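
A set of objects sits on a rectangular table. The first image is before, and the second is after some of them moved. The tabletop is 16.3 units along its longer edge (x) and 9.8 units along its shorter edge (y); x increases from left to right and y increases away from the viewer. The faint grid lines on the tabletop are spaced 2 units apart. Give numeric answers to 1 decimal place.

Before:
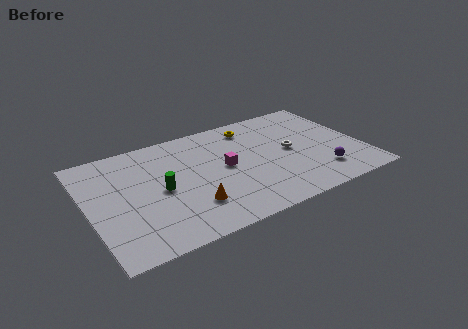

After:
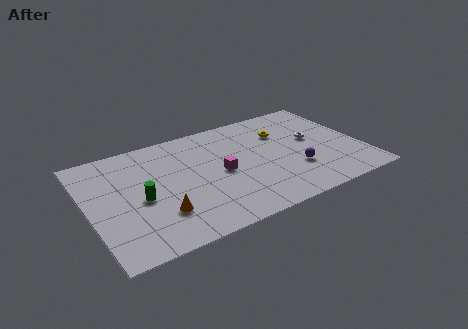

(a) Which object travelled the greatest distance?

the yellow torus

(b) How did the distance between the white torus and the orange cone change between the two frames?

+3.3

Before: roughly 6.8 units apart; after: 10.1. That's 3.3 units further apart.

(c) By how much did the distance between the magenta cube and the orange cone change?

+0.9

They were about 3.5 units apart before and 4.4 after — 0.9 units further apart.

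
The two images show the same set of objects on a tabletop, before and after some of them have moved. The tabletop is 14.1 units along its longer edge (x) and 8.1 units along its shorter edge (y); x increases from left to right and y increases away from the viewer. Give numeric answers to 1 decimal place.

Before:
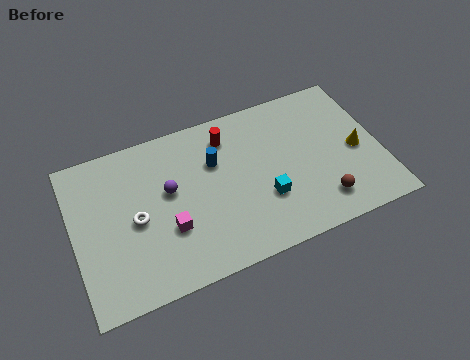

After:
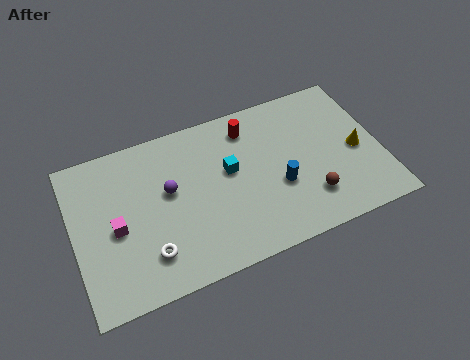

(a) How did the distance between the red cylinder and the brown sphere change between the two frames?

-1.1

They were about 6.2 units apart before and 5.1 after — 1.1 units closer together.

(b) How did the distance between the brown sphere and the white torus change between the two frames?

-1.2

The distance was about 8.6 in the first image and 7.4 in the second, so they moved 1.2 units closer together.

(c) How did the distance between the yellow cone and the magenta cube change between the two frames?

+2.3

The distance was about 8.8 in the first image and 11.1 in the second, so they moved 2.3 units further apart.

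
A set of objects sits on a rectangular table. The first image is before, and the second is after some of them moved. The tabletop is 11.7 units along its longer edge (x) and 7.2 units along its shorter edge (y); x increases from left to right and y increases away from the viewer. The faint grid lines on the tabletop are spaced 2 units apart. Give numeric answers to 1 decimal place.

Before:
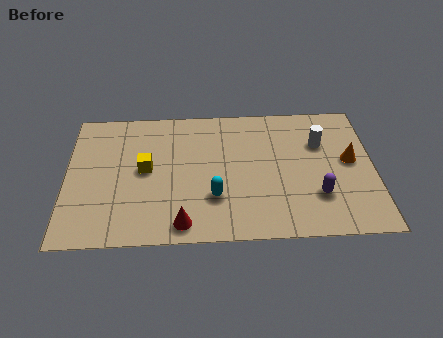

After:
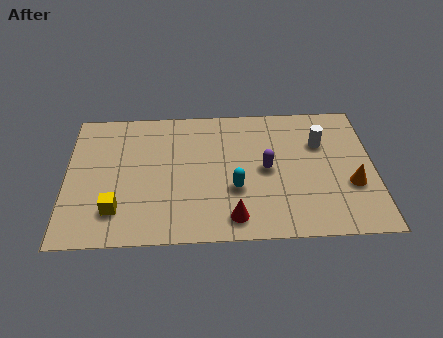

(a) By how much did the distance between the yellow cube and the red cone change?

+1.2

The distance was about 3.2 in the first image and 4.4 in the second, so they moved 1.2 units further apart.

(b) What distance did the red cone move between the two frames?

1.9

From (4.4, 0.9) to (6.3, 1.1), the red cone covered √(1.9² + 0.2²) ≈ 1.9 units.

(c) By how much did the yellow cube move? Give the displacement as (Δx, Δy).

(-1.1, -2.1)

From the two frames, the yellow cube sits at roughly (3.0, 3.8) before and (1.9, 1.7) after.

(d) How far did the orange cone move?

1.3

The orange cone moved from about (10.8, 3.9) to (10.8, 2.6), a distance of √(0.0² + 1.3²) ≈ 1.3.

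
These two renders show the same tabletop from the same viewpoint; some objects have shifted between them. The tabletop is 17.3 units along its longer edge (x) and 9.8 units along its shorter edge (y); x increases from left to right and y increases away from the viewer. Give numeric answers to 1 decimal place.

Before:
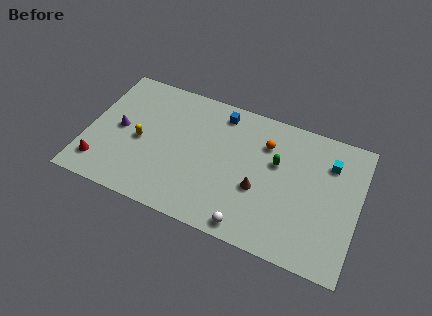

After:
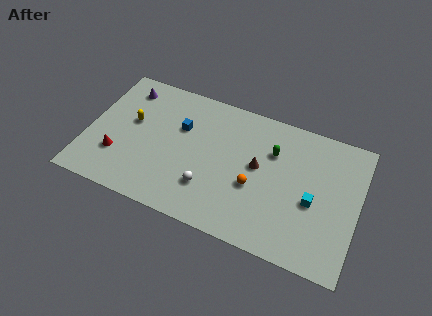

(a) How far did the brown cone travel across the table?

1.6

The brown cone was near (11.1, 3.8) before and (10.9, 5.4) after, so it travelled √(0.2² + 1.6²) ≈ 1.6 units.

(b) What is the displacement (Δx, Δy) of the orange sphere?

(-0.4, -3.3)

From the two frames, the orange sphere sits at roughly (11.2, 7.2) before and (10.8, 3.9) after.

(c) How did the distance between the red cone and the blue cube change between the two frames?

-4.5

The distance was about 9.6 in the first image and 5.1 in the second, so they moved 4.5 units closer together.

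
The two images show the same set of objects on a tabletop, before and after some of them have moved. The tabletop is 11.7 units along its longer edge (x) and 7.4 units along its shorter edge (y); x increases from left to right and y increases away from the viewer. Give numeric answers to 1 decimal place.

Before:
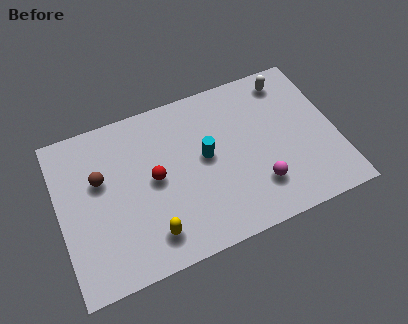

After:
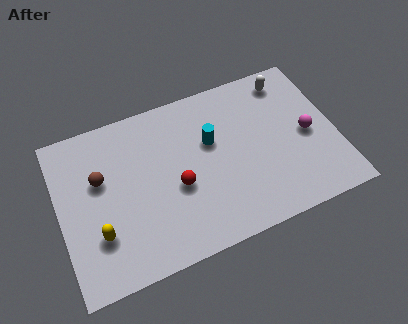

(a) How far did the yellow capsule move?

2.2

From (3.6, 1.4) to (1.5, 2.2), the yellow capsule covered √(2.1² + 0.8²) ≈ 2.2 units.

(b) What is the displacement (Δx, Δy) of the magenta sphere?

(2.3, 1.6)

The magenta sphere was at about (8.2, 1.9) and moved to about (10.5, 3.5).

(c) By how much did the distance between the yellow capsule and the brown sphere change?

-1.3

They were about 3.7 units apart before and 2.4 after — 1.3 units closer together.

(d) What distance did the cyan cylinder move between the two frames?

0.7

From (6.2, 4.0) to (6.5, 4.6), the cyan cylinder covered √(0.3² + 0.6²) ≈ 0.7 units.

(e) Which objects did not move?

the brown sphere and the white capsule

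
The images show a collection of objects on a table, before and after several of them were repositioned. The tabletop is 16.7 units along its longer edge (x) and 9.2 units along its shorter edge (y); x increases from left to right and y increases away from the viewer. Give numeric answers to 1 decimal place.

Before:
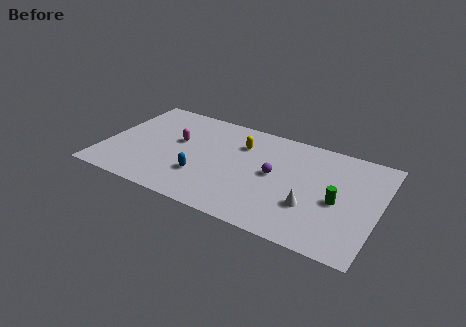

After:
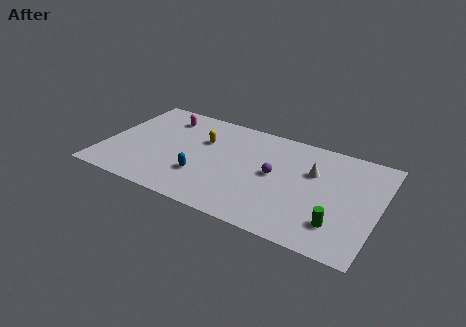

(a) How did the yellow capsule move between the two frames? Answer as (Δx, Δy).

(-2.3, -0.6)

From the two frames, the yellow capsule sits at roughly (8.1, 6.7) before and (5.8, 6.1) after.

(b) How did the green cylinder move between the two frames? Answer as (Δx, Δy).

(0.2, -1.9)

From the two frames, the green cylinder sits at roughly (14.3, 4.1) before and (14.5, 2.2) after.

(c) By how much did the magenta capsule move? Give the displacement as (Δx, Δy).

(-1.1, 2.0)

From the two frames, the magenta capsule sits at roughly (4.3, 5.4) before and (3.2, 7.4) after.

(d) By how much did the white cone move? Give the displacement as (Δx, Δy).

(-0.2, 3.0)

The white cone started near (12.8, 3.0) and ended near (12.6, 6.0).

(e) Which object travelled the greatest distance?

the white cone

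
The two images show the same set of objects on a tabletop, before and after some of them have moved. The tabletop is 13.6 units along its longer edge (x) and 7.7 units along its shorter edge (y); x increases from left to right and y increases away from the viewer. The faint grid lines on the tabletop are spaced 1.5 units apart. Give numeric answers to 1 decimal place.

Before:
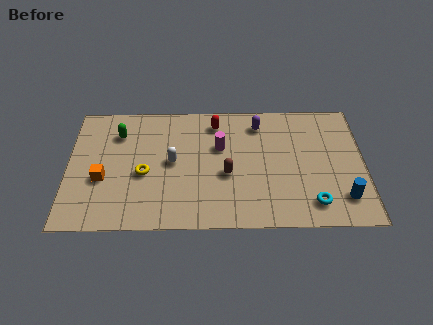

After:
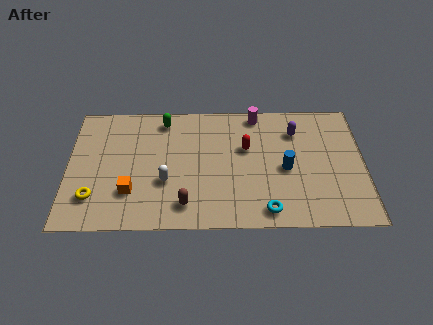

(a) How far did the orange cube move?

1.5

The orange cube moved from about (1.6, 3.0) to (2.9, 2.2), a distance of √(1.3² + 0.8²) ≈ 1.5.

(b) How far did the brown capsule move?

2.6

The brown capsule moved from about (7.3, 3.2) to (5.4, 1.4), a distance of √(1.9² + 1.8²) ≈ 2.6.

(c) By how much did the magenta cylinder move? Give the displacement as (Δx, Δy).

(1.7, 2.0)

From the two frames, the magenta cylinder sits at roughly (7.0, 4.9) before and (8.7, 6.9) after.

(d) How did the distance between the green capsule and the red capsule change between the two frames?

-0.3

The distance was about 4.5 in the first image and 4.2 in the second, so they moved 0.3 units closer together.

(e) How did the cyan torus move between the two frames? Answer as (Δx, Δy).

(-2.1, -0.4)

From the two frames, the cyan torus sits at roughly (11.2, 1.4) before and (9.1, 1.0) after.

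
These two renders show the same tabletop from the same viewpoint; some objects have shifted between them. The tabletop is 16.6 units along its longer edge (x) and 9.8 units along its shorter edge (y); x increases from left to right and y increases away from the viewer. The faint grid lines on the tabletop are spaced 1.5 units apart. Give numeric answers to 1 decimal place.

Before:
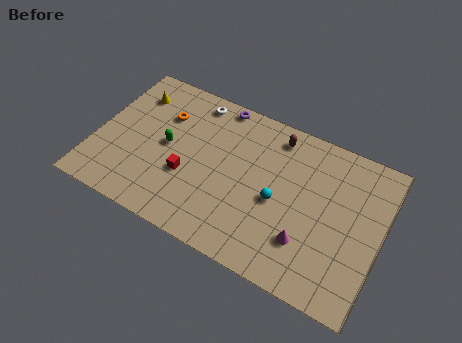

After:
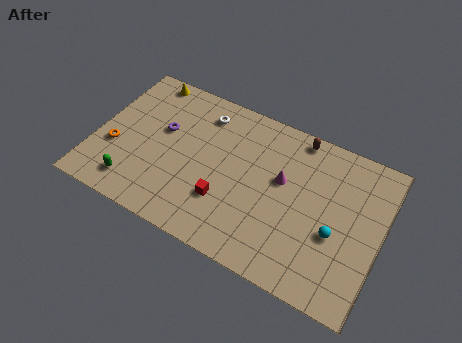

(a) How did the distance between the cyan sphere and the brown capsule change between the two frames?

+1.7

The distance was about 4.0 in the first image and 5.7 in the second, so they moved 1.7 units further apart.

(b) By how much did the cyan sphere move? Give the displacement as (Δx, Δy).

(3.4, -0.5)

The cyan sphere was at about (10.7, 4.4) and moved to about (14.1, 3.9).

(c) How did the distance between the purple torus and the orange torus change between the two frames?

-0.3

They were about 3.7 units apart before and 3.4 after — 0.3 units closer together.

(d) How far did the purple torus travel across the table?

4.2

The purple torus moved from about (6.6, 9.0) to (3.7, 5.9), a distance of √(2.9² + 3.1²) ≈ 4.2.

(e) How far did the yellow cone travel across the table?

1.4

The yellow cone was near (1.7, 7.6) before and (2.2, 8.9) after, so it travelled √(0.5² + 1.3²) ≈ 1.4 units.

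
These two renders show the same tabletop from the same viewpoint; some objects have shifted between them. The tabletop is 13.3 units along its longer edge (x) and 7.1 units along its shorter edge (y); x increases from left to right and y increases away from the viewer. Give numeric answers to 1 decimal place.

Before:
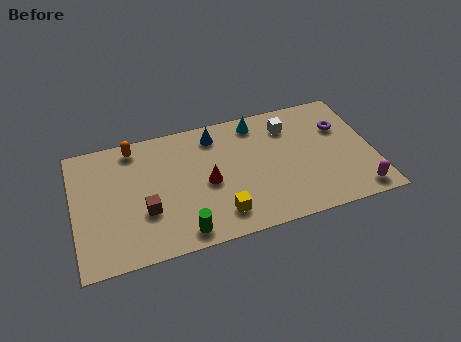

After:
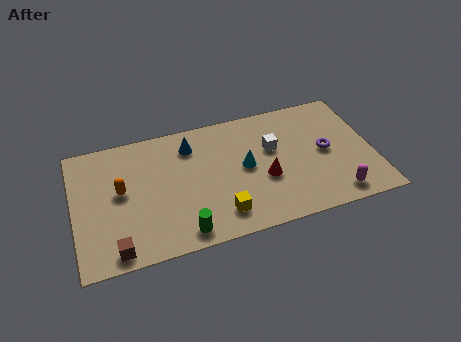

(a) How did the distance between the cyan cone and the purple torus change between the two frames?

-0.3

They were about 3.9 units apart before and 3.6 after — 0.3 units closer together.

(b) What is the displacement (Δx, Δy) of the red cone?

(2.5, -0.5)

The red cone was at about (5.9, 3.3) and moved to about (8.4, 2.8).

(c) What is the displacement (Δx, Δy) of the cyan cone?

(-0.7, -2.4)

The cyan cone started near (8.3, 6.1) and ended near (7.6, 3.7).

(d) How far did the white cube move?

1.4

The white cube moved from about (9.7, 5.5) to (8.9, 4.4), a distance of √(0.8² + 1.1²) ≈ 1.4.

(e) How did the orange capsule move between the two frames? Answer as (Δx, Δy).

(-0.7, -2.3)

The orange capsule started near (2.8, 6.2) and ended near (2.1, 3.9).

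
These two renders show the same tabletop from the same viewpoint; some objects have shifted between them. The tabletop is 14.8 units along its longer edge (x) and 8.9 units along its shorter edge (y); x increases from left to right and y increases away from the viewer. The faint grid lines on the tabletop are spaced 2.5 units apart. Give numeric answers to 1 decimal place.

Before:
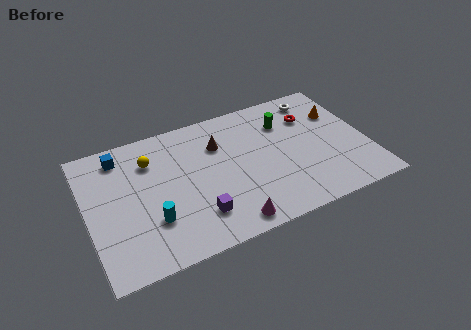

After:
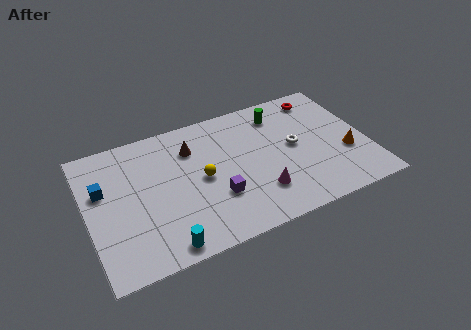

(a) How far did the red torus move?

1.4

The red torus was near (12.1, 6.4) before and (12.8, 7.6) after, so it travelled √(0.7² + 1.2²) ≈ 1.4 units.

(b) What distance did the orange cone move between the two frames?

2.9

The orange cone was near (13.6, 6.1) before and (13.6, 3.2) after, so it travelled √(0.0² + 2.9²) ≈ 2.9 units.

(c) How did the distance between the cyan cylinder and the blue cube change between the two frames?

+0.5

The distance was about 4.9 in the first image and 5.4 in the second, so they moved 0.5 units further apart.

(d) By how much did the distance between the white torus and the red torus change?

+2.1

Before: roughly 1.3 units apart; after: 3.4. That's 2.1 units further apart.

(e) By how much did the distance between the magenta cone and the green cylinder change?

-1.4

They were about 6.6 units apart before and 5.2 after — 1.4 units closer together.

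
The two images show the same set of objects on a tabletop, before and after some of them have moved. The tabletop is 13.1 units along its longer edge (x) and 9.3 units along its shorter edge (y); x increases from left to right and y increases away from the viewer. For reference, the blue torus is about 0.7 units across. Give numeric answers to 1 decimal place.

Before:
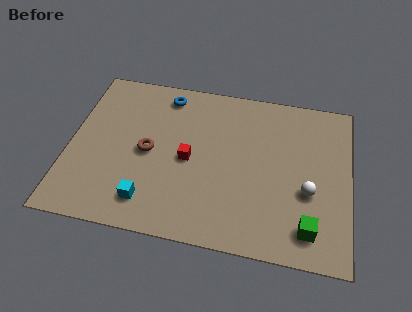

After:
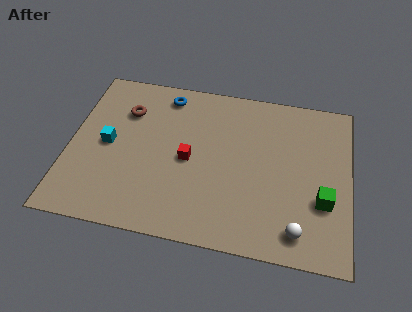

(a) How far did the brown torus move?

2.5

The brown torus moved from about (3.7, 4.5) to (2.5, 6.7), a distance of √(1.2² + 2.2²) ≈ 2.5.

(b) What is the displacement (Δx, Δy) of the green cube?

(0.6, 1.6)

From the two frames, the green cube sits at roughly (11.3, 1.6) before and (11.9, 3.2) after.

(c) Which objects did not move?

the red cube and the blue torus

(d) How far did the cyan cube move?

3.6

The cyan cube was near (3.9, 1.7) before and (1.8, 4.6) after, so it travelled √(2.1² + 2.9²) ≈ 3.6 units.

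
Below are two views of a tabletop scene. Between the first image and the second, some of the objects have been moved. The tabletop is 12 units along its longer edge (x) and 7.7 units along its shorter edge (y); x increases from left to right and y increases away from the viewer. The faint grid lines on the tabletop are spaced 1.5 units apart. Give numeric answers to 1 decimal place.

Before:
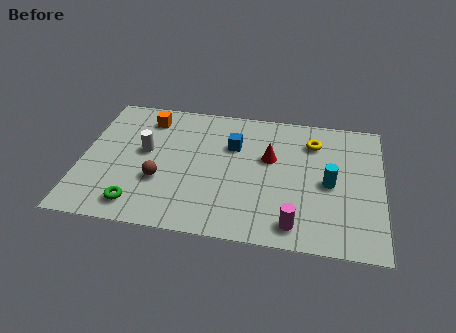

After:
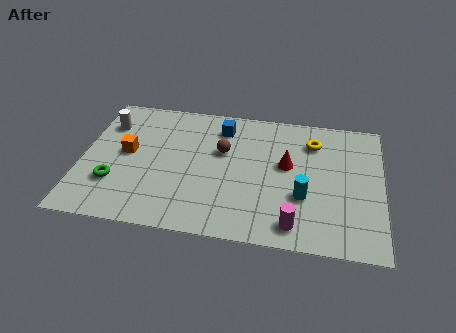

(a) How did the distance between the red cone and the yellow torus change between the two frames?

-0.3

Before: roughly 2.1 units apart; after: 1.8. That's 0.3 units closer together.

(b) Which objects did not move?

the magenta cylinder and the yellow torus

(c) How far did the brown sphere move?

3.2

The brown sphere was near (3.2, 2.7) before and (5.6, 4.8) after, so it travelled √(2.4² + 2.1²) ≈ 3.2 units.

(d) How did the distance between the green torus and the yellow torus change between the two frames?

+0.3

They were about 8.3 units apart before and 8.6 after — 0.3 units further apart.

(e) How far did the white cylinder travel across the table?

2.1

The white cylinder moved from about (2.5, 4.3) to (0.9, 5.7), a distance of √(1.6² + 1.4²) ≈ 2.1.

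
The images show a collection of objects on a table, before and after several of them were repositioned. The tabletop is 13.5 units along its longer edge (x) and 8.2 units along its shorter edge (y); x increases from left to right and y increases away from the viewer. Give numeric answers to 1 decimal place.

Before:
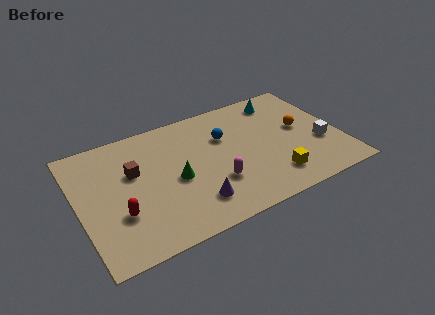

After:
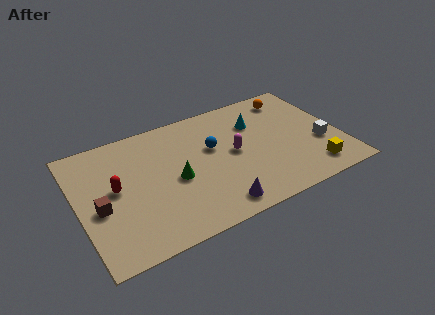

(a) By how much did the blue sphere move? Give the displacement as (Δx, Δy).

(-0.7, -0.5)

The blue sphere started near (7.7, 5.5) and ended near (7.0, 5.0).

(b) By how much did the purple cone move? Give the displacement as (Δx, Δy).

(1.0, -0.7)

The purple cone started near (5.6, 1.8) and ended near (6.6, 1.1).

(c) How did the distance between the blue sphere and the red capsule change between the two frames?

-1.3

They were about 6.4 units apart before and 5.1 after — 1.3 units closer together.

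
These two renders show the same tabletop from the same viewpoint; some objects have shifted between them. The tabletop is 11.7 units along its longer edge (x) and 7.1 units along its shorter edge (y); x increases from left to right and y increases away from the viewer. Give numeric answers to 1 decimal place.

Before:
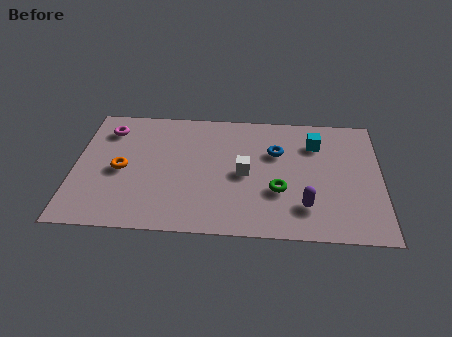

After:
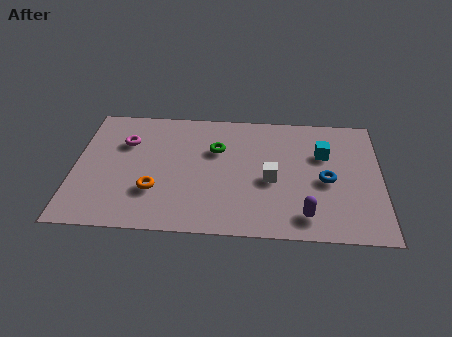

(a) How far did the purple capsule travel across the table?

0.5

From (8.8, 1.7) to (8.8, 1.2), the purple capsule covered √(0.0² + 0.5²) ≈ 0.5 units.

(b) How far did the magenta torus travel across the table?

1.0

The magenta torus was near (1.2, 5.6) before and (1.9, 4.9) after, so it travelled √(0.7² + 0.7²) ≈ 1.0 units.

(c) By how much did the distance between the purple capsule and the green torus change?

+3.6

The distance was about 1.3 in the first image and 4.9 in the second, so they moved 3.6 units further apart.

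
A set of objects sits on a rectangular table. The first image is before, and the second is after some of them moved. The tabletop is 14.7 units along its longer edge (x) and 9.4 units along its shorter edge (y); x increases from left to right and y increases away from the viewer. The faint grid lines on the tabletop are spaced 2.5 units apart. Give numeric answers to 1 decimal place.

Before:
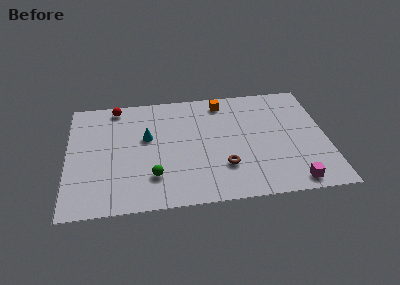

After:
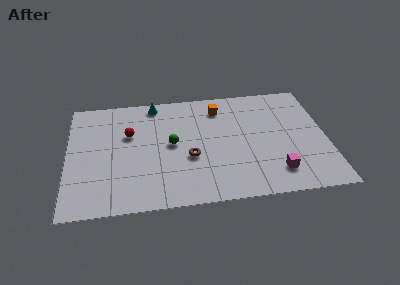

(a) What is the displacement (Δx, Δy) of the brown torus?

(-1.9, 1.0)

The brown torus was at about (8.8, 2.7) and moved to about (6.9, 3.7).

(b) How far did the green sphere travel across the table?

2.7

From (4.8, 2.4) to (5.9, 4.9), the green sphere covered √(1.1² + 2.5²) ≈ 2.7 units.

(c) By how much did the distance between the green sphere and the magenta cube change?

-1.4

The distance was about 7.9 in the first image and 6.5 in the second, so they moved 1.4 units closer together.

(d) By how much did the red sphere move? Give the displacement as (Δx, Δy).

(0.7, -2.4)

From the two frames, the red sphere sits at roughly (2.8, 8.4) before and (3.5, 6.0) after.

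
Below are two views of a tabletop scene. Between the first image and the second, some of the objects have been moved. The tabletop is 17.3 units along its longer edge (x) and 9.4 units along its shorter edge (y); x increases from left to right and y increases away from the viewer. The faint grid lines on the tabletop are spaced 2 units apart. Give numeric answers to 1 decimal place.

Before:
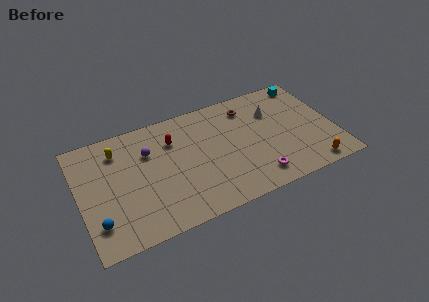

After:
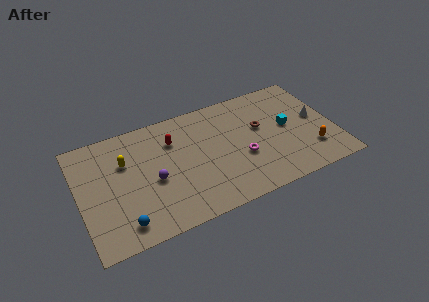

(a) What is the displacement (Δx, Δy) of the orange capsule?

(0.2, 1.4)

From the two frames, the orange capsule sits at roughly (15.3, 1.0) before and (15.5, 2.4) after.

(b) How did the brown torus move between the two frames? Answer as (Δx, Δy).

(0.6, -2.0)

The brown torus was at about (11.8, 7.6) and moved to about (12.4, 5.6).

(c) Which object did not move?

the red capsule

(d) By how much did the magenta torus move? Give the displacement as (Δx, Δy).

(-0.7, 2.0)

From the two frames, the magenta torus sits at roughly (11.6, 1.6) before and (10.9, 3.6) after.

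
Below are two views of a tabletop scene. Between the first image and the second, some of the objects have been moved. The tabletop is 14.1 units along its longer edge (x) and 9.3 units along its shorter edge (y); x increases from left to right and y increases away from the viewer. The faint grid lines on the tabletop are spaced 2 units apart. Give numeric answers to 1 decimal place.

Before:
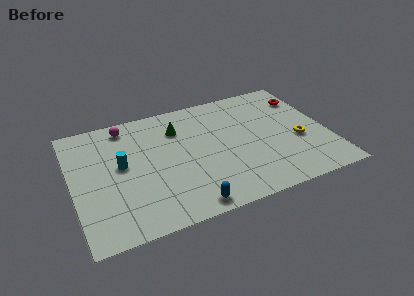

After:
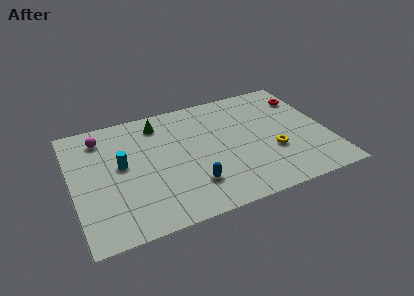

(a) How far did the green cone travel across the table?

1.3

The green cone was near (6.0, 6.9) before and (5.0, 7.7) after, so it travelled √(1.0² + 0.8²) ≈ 1.3 units.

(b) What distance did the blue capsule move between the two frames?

1.5

The blue capsule was near (5.9, 0.9) before and (6.3, 2.3) after, so it travelled √(0.4² + 1.4²) ≈ 1.5 units.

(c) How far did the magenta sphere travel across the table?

1.5

The magenta sphere was near (3.2, 8.1) before and (1.8, 7.6) after, so it travelled √(1.4² + 0.5²) ≈ 1.5 units.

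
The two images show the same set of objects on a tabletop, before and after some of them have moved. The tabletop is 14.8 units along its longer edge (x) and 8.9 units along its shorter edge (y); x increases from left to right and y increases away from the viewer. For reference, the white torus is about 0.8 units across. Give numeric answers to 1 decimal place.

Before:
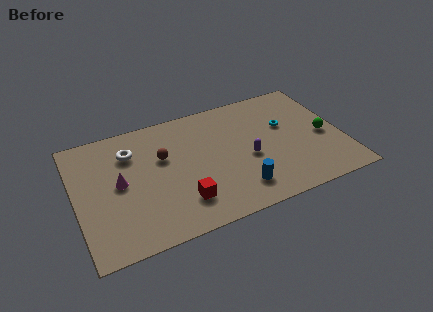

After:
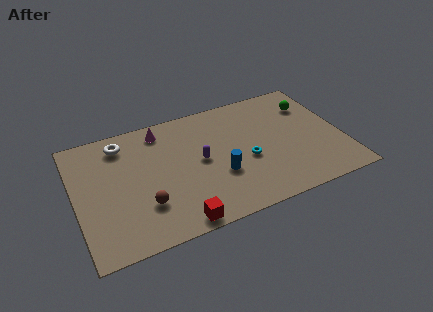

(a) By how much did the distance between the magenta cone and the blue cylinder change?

-1.7

The distance was about 6.9 in the first image and 5.2 in the second, so they moved 1.7 units closer together.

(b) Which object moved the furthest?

the magenta cone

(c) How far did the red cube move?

1.4

The red cube moved from about (5.6, 2.1) to (5.2, 0.8), a distance of √(0.4² + 1.3²) ≈ 1.4.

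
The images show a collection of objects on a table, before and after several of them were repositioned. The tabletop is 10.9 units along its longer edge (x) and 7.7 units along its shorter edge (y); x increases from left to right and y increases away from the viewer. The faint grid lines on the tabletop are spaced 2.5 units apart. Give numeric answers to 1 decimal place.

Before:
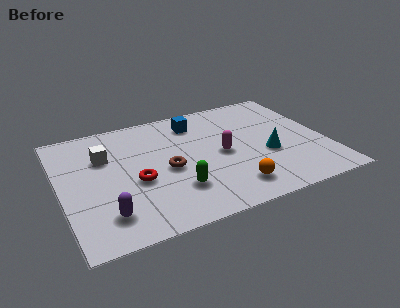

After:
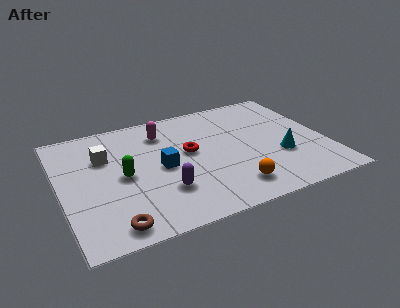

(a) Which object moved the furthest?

the brown torus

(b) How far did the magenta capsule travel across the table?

3.2

The magenta capsule moved from about (6.6, 3.7) to (4.4, 6.0), a distance of √(2.2² + 2.3²) ≈ 3.2.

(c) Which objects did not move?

the orange sphere and the white cube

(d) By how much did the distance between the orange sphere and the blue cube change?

-1.4

The distance was about 4.9 in the first image and 3.5 in the second, so they moved 1.4 units closer together.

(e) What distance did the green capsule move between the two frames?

2.6

The green capsule moved from about (4.5, 2.1) to (2.5, 3.7), a distance of √(2.0² + 1.6²) ≈ 2.6.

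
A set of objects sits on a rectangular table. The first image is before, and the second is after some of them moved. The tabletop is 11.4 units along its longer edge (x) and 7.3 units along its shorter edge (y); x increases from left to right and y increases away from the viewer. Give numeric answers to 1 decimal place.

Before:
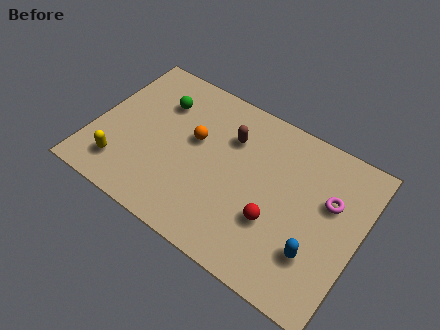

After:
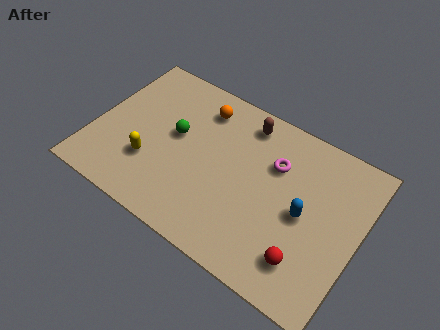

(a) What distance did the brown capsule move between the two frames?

1.1

The brown capsule moved from about (5.6, 5.2) to (6.1, 6.2), a distance of √(0.5² + 1.0²) ≈ 1.1.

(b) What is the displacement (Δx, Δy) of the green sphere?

(0.9, -1.2)

From the two frames, the green sphere sits at roughly (2.5, 5.3) before and (3.4, 4.1) after.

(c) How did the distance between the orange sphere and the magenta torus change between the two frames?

-2.3

They were about 5.8 units apart before and 3.5 after — 2.3 units closer together.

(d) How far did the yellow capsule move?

1.4

The yellow capsule was near (1.5, 1.5) before and (2.6, 2.3) after, so it travelled √(1.1² + 0.8²) ≈ 1.4 units.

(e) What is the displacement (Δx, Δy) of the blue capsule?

(-0.7, 1.4)

The blue capsule was at about (9.8, 2.1) and moved to about (9.1, 3.5).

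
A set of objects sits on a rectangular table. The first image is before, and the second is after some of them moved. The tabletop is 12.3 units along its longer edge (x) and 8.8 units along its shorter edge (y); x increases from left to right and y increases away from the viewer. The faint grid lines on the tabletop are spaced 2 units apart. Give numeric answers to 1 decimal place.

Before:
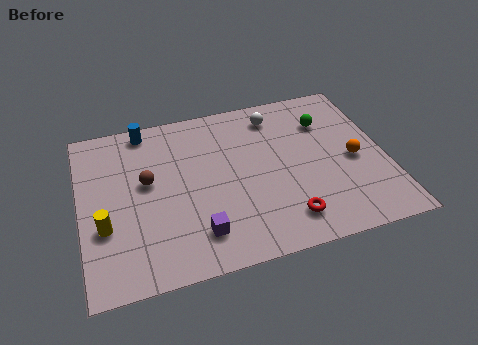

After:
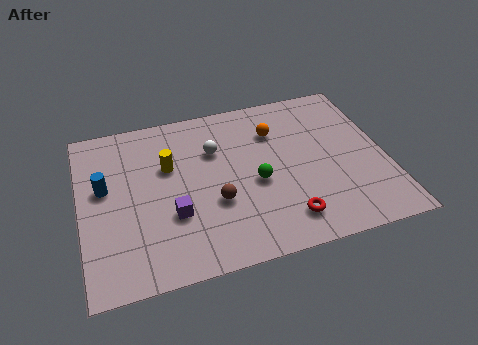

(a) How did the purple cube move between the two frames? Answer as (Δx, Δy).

(-0.9, 1.2)

The purple cube started near (4.5, 1.8) and ended near (3.6, 3.0).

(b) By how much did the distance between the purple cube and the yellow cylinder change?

-1.2

The distance was about 3.8 in the first image and 2.6 in the second, so they moved 1.2 units closer together.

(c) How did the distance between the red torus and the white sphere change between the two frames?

-0.6

They were about 5.7 units apart before and 5.1 after — 0.6 units closer together.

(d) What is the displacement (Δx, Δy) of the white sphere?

(-2.6, -1.3)

The white sphere started near (8.1, 7.3) and ended near (5.5, 6.0).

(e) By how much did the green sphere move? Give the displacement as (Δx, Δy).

(-3.1, -2.6)

The green sphere was at about (10.1, 6.4) and moved to about (7.0, 3.8).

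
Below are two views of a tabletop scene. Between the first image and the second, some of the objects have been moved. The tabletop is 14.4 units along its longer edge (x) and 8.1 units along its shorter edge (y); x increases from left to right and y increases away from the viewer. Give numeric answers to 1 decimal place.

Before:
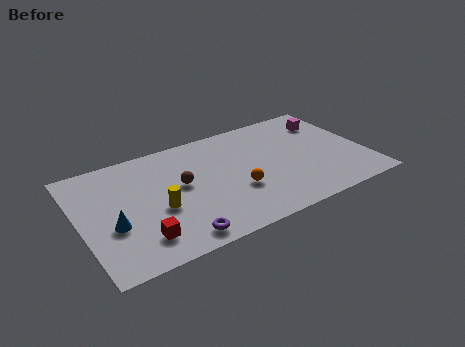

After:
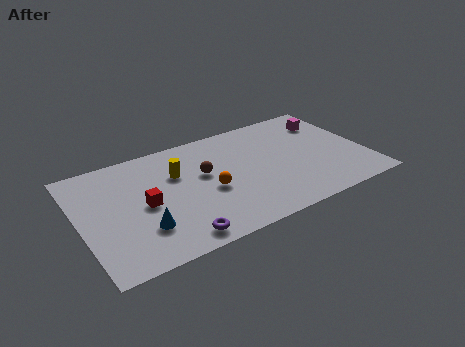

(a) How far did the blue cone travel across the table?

1.6

The blue cone moved from about (1.5, 3.1) to (2.9, 2.3), a distance of √(1.4² + 0.8²) ≈ 1.6.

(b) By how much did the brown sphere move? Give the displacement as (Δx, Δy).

(1.2, 0.3)

The brown sphere was at about (5.1, 4.5) and moved to about (6.3, 4.8).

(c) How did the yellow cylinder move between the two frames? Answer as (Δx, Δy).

(1.2, 2.1)

From the two frames, the yellow cylinder sits at roughly (3.8, 3.3) before and (5.0, 5.4) after.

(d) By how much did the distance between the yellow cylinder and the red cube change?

+0.4

They were about 1.9 units apart before and 2.3 after — 0.4 units further apart.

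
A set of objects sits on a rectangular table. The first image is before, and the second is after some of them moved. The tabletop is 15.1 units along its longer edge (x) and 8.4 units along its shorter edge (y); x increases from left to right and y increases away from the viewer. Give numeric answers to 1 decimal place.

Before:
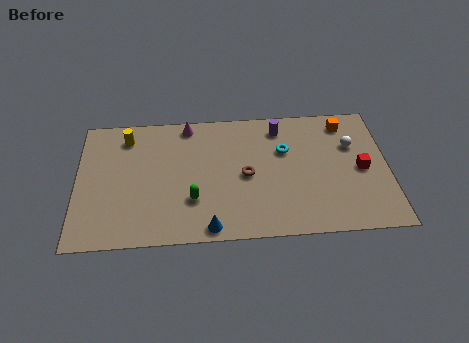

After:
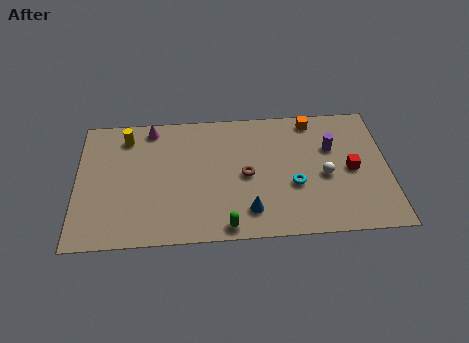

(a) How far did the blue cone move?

2.1

The blue cone was near (6.4, 0.8) before and (8.3, 1.7) after, so it travelled √(1.9² + 0.9²) ≈ 2.1 units.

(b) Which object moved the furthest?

the purple cylinder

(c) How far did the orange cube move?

1.6

The orange cube was near (13.1, 7.1) before and (11.5, 7.4) after, so it travelled √(1.6² + 0.3²) ≈ 1.6 units.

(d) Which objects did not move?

the yellow cylinder and the brown torus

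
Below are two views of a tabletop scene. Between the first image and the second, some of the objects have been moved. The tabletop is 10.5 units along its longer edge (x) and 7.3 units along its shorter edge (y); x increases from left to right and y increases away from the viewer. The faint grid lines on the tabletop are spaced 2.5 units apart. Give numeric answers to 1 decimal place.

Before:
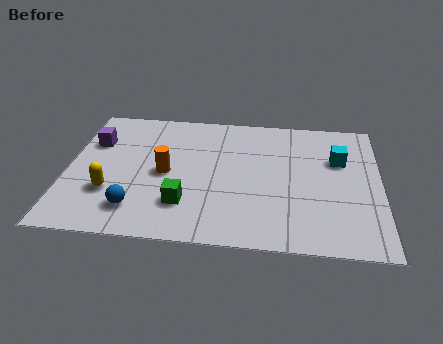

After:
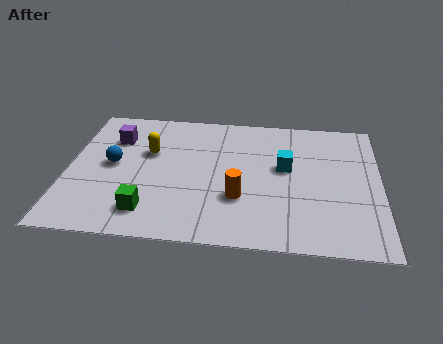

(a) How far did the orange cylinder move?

2.7

From (3.3, 3.5) to (5.8, 2.4), the orange cylinder covered √(2.5² + 1.1²) ≈ 2.7 units.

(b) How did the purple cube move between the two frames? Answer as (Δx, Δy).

(0.7, 0.3)

From the two frames, the purple cube sits at roughly (0.8, 5.0) before and (1.5, 5.3) after.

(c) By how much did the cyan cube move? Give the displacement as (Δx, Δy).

(-1.8, -0.6)

From the two frames, the cyan cube sits at roughly (9.1, 4.8) before and (7.3, 4.2) after.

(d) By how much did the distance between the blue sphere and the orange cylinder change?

+2.3

They were about 2.2 units apart before and 4.5 after — 2.3 units further apart.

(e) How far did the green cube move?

1.3

From (4.0, 1.9) to (2.8, 1.4), the green cube covered √(1.2² + 0.5²) ≈ 1.3 units.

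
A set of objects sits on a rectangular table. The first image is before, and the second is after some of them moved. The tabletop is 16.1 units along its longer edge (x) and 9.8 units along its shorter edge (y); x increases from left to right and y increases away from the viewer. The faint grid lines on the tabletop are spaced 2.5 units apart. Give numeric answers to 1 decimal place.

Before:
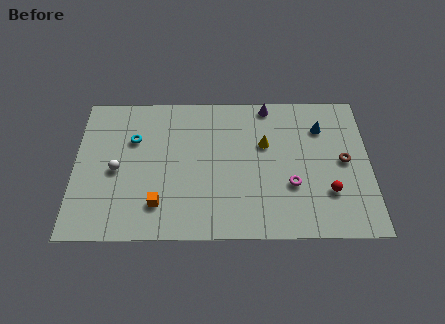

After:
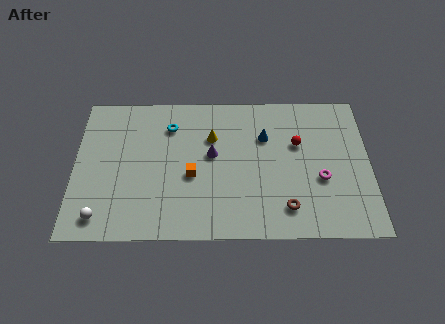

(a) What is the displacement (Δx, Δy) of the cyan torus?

(2.0, 0.9)

From the two frames, the cyan torus sits at roughly (3.2, 6.6) before and (5.2, 7.5) after.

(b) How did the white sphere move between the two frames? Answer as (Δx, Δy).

(-0.8, -3.1)

The white sphere was at about (2.3, 4.5) and moved to about (1.5, 1.4).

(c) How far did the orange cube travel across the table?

2.6

The orange cube was near (4.6, 2.2) before and (6.4, 4.1) after, so it travelled √(1.8² + 1.9²) ≈ 2.6 units.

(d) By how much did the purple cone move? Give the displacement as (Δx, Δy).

(-3.1, -3.4)

From the two frames, the purple cone sits at roughly (10.6, 8.9) before and (7.5, 5.5) after.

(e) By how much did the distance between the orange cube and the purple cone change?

-7.2

The distance was about 9.0 in the first image and 1.8 in the second, so they moved 7.2 units closer together.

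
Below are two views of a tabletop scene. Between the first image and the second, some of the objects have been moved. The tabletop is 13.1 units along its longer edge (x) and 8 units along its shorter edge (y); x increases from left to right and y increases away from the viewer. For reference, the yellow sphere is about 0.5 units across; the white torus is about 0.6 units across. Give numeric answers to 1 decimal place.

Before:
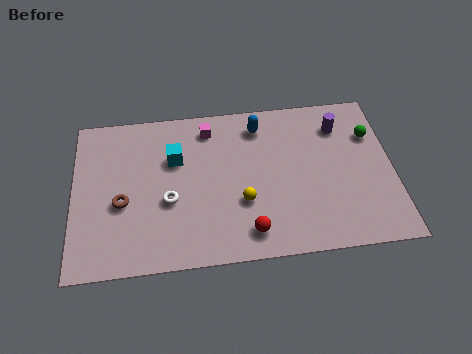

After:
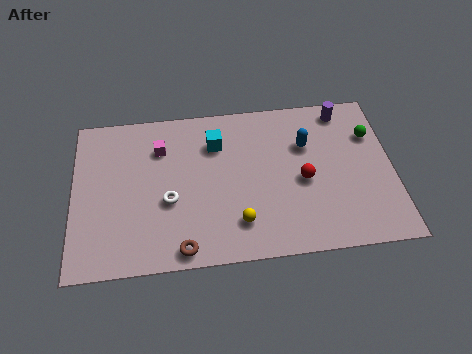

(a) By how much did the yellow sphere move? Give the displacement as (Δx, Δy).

(-0.2, -1.0)

The yellow sphere started near (6.9, 2.8) and ended near (6.7, 1.8).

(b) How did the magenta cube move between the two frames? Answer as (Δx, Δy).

(-2.0, -0.8)

The magenta cube was at about (5.6, 6.7) and moved to about (3.6, 5.9).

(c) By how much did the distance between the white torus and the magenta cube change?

-1.2

They were about 3.9 units apart before and 2.7 after — 1.2 units closer together.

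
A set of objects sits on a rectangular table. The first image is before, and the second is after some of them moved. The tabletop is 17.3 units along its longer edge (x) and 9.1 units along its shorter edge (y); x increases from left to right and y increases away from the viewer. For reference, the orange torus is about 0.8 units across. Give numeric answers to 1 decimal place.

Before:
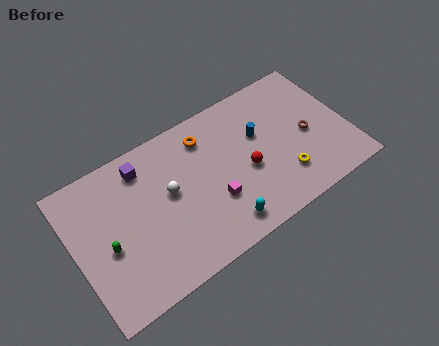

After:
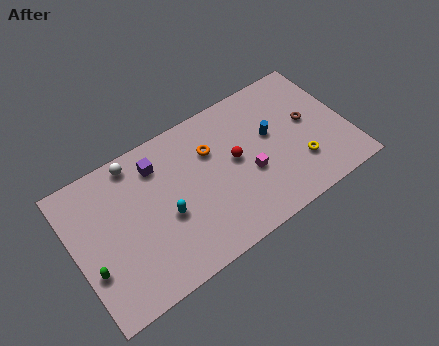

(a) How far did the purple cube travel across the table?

0.9

From (4.7, 7.5) to (5.6, 7.2), the purple cube covered √(0.9² + 0.3²) ≈ 0.9 units.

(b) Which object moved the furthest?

the cyan capsule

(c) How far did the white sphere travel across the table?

3.4

The white sphere moved from about (6.0, 5.1) to (4.3, 8.1), a distance of √(1.7² + 3.0²) ≈ 3.4.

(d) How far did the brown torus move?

0.8

From (14.8, 4.2) to (15.0, 5.0), the brown torus covered √(0.2² + 0.8²) ≈ 0.8 units.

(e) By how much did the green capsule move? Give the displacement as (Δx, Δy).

(-1.1, -0.8)

The green capsule started near (1.9, 3.9) and ended near (0.8, 3.1).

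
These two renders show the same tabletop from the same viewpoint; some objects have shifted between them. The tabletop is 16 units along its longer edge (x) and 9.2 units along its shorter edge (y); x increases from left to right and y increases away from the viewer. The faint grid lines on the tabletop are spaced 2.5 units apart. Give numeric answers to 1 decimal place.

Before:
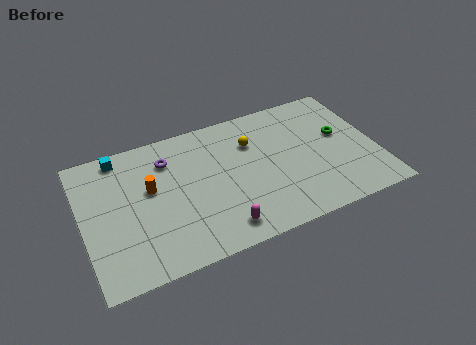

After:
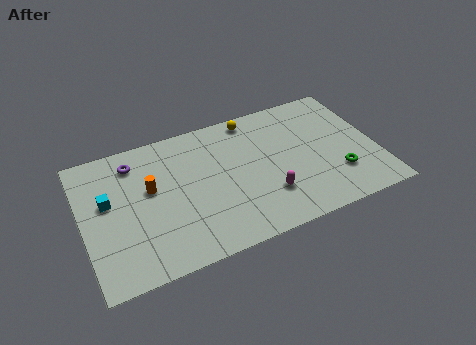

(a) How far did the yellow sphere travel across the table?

1.7

The yellow sphere was near (9.4, 6.5) before and (9.6, 8.2) after, so it travelled √(0.2² + 1.7²) ≈ 1.7 units.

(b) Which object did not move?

the orange cylinder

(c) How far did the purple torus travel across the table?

1.9

From (4.8, 7.0) to (3.0, 7.5), the purple torus covered √(1.8² + 0.5²) ≈ 1.9 units.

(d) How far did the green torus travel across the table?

2.7

The green torus moved from about (14.2, 5.3) to (13.7, 2.6), a distance of √(0.5² + 2.7²) ≈ 2.7.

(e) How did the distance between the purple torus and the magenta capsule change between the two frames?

+2.3

The distance was about 6.1 in the first image and 8.4 in the second, so they moved 2.3 units further apart.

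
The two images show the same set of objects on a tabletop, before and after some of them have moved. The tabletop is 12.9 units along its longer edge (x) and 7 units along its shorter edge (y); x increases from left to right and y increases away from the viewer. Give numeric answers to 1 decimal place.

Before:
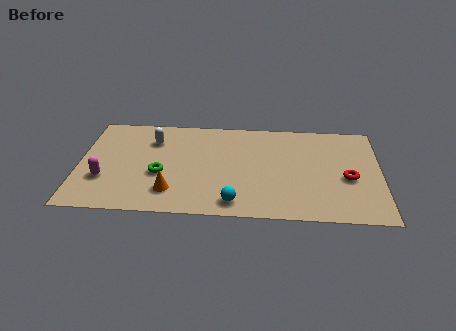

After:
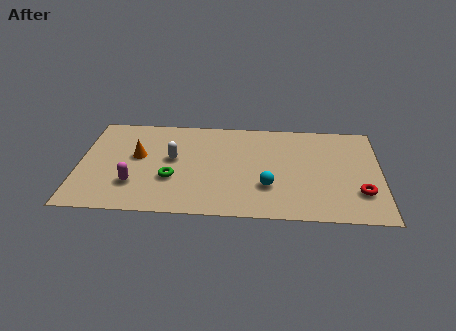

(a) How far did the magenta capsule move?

1.3

The magenta capsule was near (1.1, 2.3) before and (2.4, 2.0) after, so it travelled √(1.3² + 0.3²) ≈ 1.3 units.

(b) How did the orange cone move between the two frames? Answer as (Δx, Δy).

(-1.5, 2.4)

The orange cone started near (4.0, 1.6) and ended near (2.5, 4.0).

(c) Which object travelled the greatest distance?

the orange cone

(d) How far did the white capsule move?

1.6

The white capsule was near (3.1, 5.2) before and (4.0, 3.9) after, so it travelled √(0.9² + 1.3²) ≈ 1.6 units.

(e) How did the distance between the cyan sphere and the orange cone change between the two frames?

+3.1

Before: roughly 2.8 units apart; after: 5.9. That's 3.1 units further apart.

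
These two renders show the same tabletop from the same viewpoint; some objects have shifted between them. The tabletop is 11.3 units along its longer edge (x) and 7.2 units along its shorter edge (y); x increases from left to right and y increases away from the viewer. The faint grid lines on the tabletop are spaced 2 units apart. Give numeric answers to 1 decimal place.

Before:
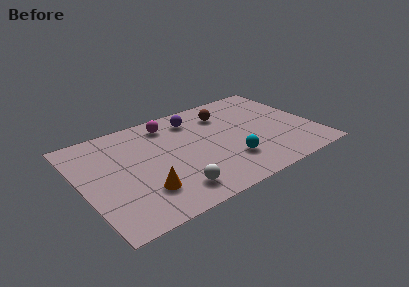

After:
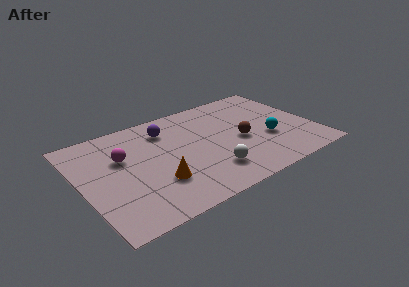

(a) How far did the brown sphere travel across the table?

2.3

The brown sphere moved from about (7.3, 5.5) to (7.7, 3.2), a distance of √(0.4² + 2.3²) ≈ 2.3.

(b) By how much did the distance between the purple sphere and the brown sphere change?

+2.6

Before: roughly 1.5 units apart; after: 4.1. That's 2.6 units further apart.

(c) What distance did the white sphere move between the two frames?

1.9

The white sphere was near (4.0, 1.3) before and (5.9, 1.7) after, so it travelled √(1.9² + 0.4²) ≈ 1.9 units.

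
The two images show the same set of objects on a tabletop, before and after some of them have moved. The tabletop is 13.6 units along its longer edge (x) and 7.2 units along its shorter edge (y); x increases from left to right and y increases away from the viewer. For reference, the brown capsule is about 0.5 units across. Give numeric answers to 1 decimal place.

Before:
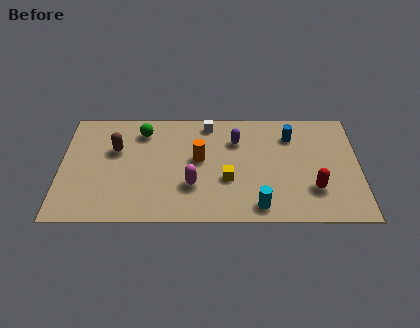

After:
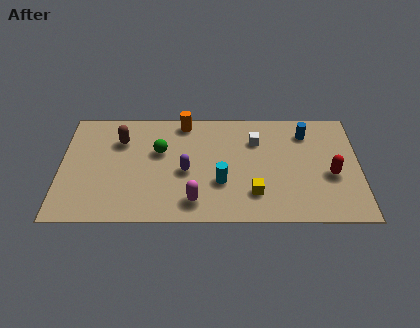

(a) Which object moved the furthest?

the purple capsule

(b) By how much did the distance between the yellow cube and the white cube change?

-0.3

Before: roughly 3.7 units apart; after: 3.4. That's 0.3 units closer together.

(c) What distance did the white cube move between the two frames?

2.5

The white cube was near (6.7, 6.3) before and (8.9, 5.2) after, so it travelled √(2.2² + 1.1²) ≈ 2.5 units.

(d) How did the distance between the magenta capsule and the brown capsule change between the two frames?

+1.0

The distance was about 4.2 in the first image and 5.2 in the second, so they moved 1.0 units further apart.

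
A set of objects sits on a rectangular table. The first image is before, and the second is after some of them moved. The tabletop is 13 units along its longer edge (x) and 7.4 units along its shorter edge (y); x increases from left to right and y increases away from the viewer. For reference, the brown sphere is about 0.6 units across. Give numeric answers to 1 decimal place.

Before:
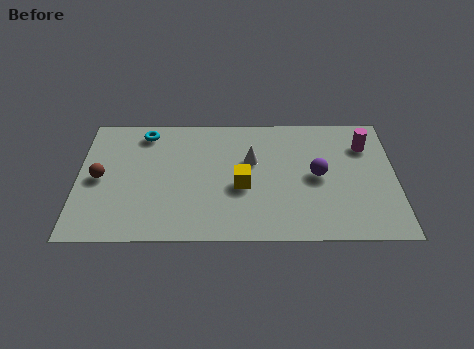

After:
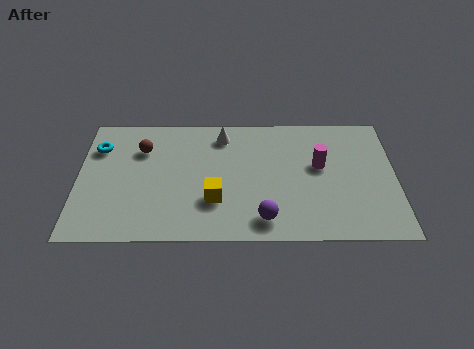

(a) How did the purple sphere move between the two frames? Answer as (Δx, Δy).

(-2.2, -2.5)

The purple sphere was at about (9.8, 3.7) and moved to about (7.6, 1.2).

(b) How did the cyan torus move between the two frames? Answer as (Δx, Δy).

(-1.9, -0.9)

From the two frames, the cyan torus sits at roughly (2.7, 6.3) before and (0.8, 5.4) after.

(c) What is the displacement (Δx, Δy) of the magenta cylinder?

(-1.9, -1.2)

From the two frames, the magenta cylinder sits at roughly (11.8, 5.5) before and (9.9, 4.3) after.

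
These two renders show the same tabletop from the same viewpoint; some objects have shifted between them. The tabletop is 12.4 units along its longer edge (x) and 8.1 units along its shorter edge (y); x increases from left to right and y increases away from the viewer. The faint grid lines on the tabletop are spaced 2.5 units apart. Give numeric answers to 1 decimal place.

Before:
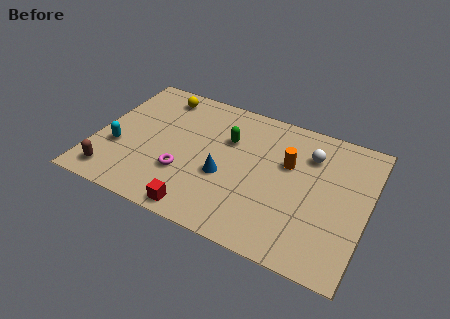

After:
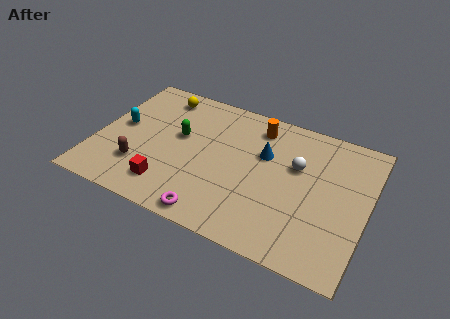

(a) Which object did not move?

the yellow sphere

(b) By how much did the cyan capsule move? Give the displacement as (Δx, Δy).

(-0.1, 1.4)

From the two frames, the cyan capsule sits at roughly (1.1, 2.9) before and (1.0, 4.3) after.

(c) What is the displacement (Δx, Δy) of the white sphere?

(-0.5, -0.9)

The white sphere started near (9.6, 6.0) and ended near (9.1, 5.1).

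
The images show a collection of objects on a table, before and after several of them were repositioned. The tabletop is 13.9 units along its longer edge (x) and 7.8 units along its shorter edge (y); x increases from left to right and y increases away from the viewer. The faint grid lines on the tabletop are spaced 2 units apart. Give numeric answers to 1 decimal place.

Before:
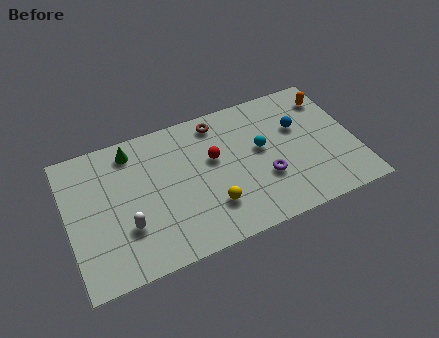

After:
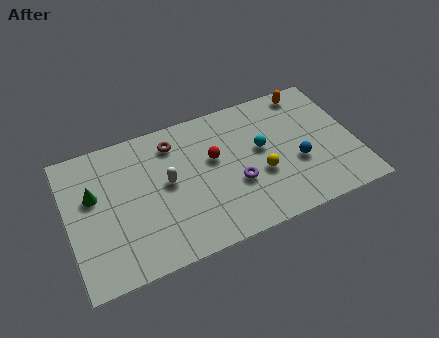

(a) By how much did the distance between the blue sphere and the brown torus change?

+2.4

The distance was about 4.2 in the first image and 6.6 in the second, so they moved 2.4 units further apart.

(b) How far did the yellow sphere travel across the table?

2.7

The yellow sphere moved from about (6.7, 2.1) to (9.2, 3.0), a distance of √(2.5² + 0.9²) ≈ 2.7.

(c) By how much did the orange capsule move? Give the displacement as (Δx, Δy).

(-1.0, 0.7)

The orange capsule was at about (13.0, 6.2) and moved to about (12.0, 6.9).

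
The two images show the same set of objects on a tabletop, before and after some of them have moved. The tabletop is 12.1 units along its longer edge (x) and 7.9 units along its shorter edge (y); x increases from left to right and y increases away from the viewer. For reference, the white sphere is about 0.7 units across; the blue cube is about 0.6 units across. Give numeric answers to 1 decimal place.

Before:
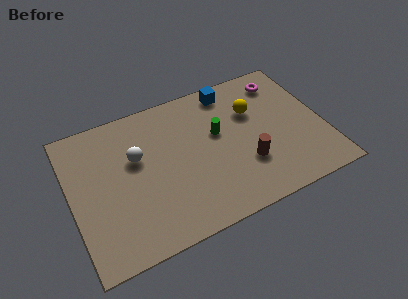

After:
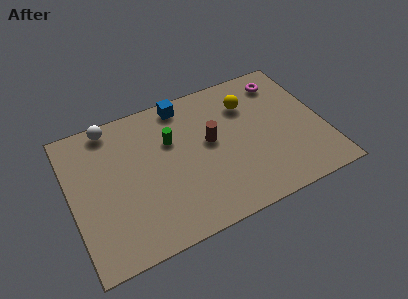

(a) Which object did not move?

the magenta torus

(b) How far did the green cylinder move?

2.3

The green cylinder was near (7.1, 4.7) before and (4.9, 5.2) after, so it travelled √(2.2² + 0.5²) ≈ 2.3 units.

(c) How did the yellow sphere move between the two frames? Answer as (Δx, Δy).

(-0.2, 0.5)

The yellow sphere started near (8.9, 5.3) and ended near (8.7, 5.8).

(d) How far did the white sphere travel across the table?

2.4

The white sphere moved from about (3.2, 4.9) to (2.2, 7.1), a distance of √(1.0² + 2.2²) ≈ 2.4.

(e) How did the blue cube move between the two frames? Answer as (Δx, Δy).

(-2.3, 0.1)

From the two frames, the blue cube sits at roughly (8.0, 6.9) before and (5.7, 7.0) after.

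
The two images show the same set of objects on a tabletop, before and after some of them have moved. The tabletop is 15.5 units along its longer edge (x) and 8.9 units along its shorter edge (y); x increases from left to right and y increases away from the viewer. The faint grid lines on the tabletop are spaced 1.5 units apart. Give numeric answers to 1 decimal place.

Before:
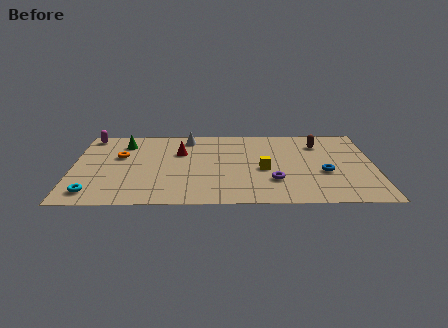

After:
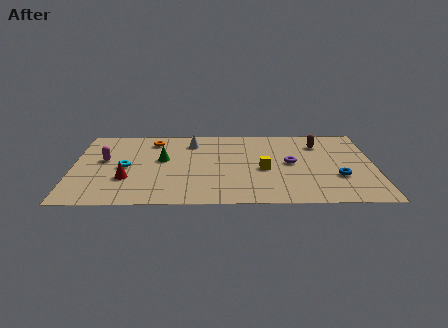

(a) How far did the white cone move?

0.5

The white cone moved from about (5.9, 7.6) to (6.1, 7.1), a distance of √(0.2² + 0.5²) ≈ 0.5.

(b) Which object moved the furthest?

the red cone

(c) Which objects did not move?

the brown capsule and the yellow cube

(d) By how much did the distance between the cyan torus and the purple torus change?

-0.8

The distance was about 9.3 in the first image and 8.5 in the second, so they moved 0.8 units closer together.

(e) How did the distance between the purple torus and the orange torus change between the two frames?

-0.8

They were about 8.4 units apart before and 7.6 after — 0.8 units closer together.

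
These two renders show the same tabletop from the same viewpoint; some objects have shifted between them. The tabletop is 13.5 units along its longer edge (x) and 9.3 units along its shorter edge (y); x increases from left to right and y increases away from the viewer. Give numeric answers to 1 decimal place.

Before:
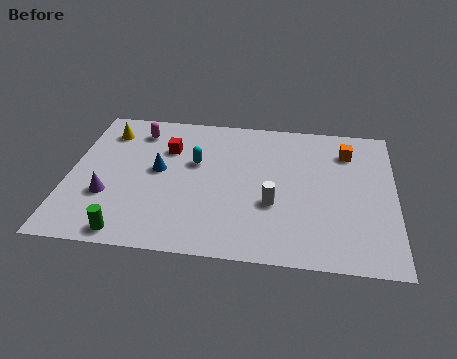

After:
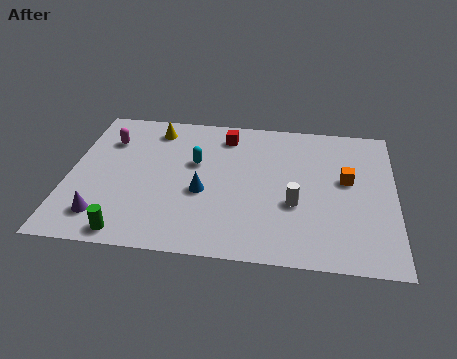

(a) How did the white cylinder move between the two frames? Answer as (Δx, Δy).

(0.9, 0.1)

The white cylinder started near (8.5, 3.4) and ended near (9.4, 3.5).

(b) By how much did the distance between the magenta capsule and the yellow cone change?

+0.8

Before: roughly 1.3 units apart; after: 2.1. That's 0.8 units further apart.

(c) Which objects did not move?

the cyan capsule and the green cylinder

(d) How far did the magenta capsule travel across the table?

1.4

From (2.7, 7.6) to (1.5, 6.8), the magenta capsule covered √(1.2² + 0.8²) ≈ 1.4 units.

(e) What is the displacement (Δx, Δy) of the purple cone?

(-0.1, -1.3)

From the two frames, the purple cone sits at roughly (1.7, 3.1) before and (1.6, 1.8) after.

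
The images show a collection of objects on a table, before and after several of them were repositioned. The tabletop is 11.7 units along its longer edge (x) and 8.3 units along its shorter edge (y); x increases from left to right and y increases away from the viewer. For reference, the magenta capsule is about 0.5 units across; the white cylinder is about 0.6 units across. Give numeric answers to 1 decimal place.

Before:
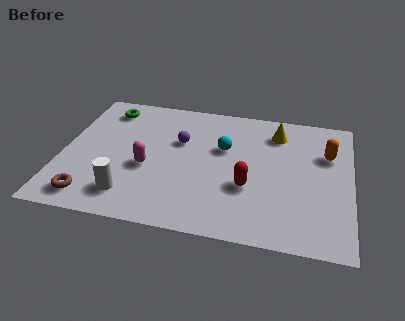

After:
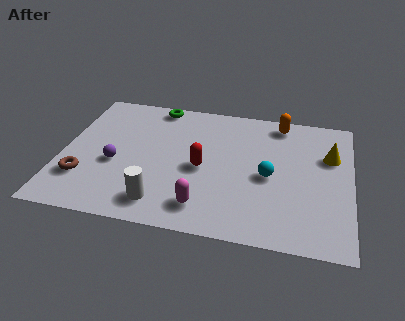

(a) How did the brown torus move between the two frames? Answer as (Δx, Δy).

(-0.4, 1.1)

From the two frames, the brown torus sits at roughly (1.4, 1.2) before and (1.0, 2.3) after.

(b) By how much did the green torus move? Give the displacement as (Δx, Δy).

(2.0, 0.6)

From the two frames, the green torus sits at roughly (1.6, 6.9) before and (3.6, 7.5) after.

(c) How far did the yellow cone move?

2.5

The yellow cone was near (8.6, 6.6) before and (10.8, 5.5) after, so it travelled √(2.2² + 1.1²) ≈ 2.5 units.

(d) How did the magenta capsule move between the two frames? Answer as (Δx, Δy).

(2.4, -1.9)

The magenta capsule was at about (3.5, 3.4) and moved to about (5.9, 1.5).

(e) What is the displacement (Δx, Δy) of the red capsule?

(-1.9, 0.8)

From the two frames, the red capsule sits at roughly (7.6, 3.0) before and (5.7, 3.8) after.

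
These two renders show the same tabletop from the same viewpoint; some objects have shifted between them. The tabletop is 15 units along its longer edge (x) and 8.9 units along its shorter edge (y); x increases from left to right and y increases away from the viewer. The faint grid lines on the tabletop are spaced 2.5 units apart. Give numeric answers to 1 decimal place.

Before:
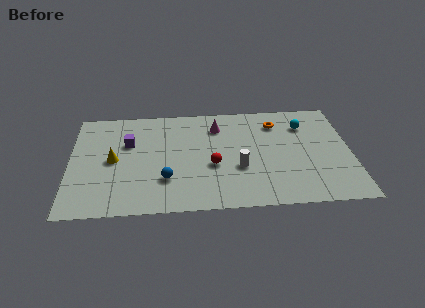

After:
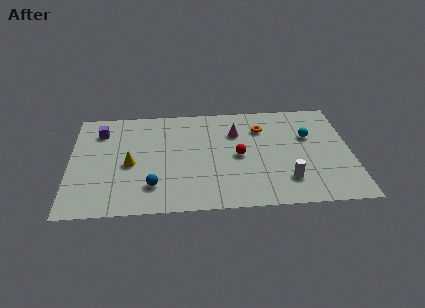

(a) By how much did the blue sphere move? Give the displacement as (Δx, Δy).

(-0.7, -0.5)

The blue sphere was at about (5.1, 2.6) and moved to about (4.4, 2.1).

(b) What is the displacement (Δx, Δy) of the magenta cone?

(1.0, -0.6)

From the two frames, the magenta cone sits at roughly (7.9, 6.9) before and (8.9, 6.3) after.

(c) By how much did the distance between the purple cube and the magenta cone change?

+2.4

Before: roughly 4.9 units apart; after: 7.3. That's 2.4 units further apart.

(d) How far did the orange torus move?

0.9

From (11.1, 7.0) to (10.3, 6.6), the orange torus covered √(0.8² + 0.4²) ≈ 0.9 units.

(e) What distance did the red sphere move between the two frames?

1.6

The red sphere moved from about (7.6, 3.6) to (9.0, 4.3), a distance of √(1.4² + 0.7²) ≈ 1.6.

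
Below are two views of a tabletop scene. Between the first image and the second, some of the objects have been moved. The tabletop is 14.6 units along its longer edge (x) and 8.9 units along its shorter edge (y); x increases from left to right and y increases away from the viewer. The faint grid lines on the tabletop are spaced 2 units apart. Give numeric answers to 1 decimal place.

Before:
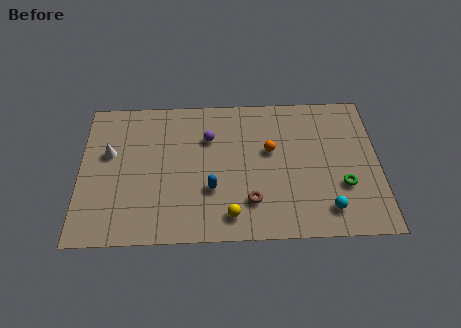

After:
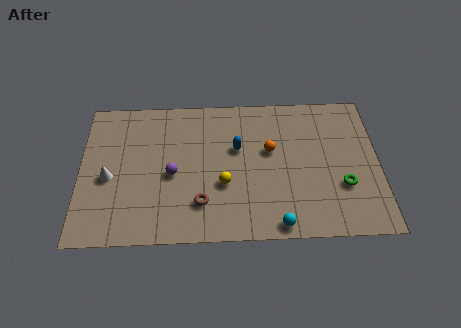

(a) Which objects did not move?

the orange sphere and the green torus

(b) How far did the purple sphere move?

2.8

The purple sphere was near (6.3, 6.2) before and (4.5, 4.0) after, so it travelled √(1.8² + 2.2²) ≈ 2.8 units.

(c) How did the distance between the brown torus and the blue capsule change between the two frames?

+1.7

The distance was about 2.1 in the first image and 3.8 in the second, so they moved 1.7 units further apart.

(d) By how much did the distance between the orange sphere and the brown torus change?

+1.3

They were about 3.3 units apart before and 4.6 after — 1.3 units further apart.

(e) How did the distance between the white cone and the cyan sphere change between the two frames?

-2.5

They were about 11.3 units apart before and 8.8 after — 2.5 units closer together.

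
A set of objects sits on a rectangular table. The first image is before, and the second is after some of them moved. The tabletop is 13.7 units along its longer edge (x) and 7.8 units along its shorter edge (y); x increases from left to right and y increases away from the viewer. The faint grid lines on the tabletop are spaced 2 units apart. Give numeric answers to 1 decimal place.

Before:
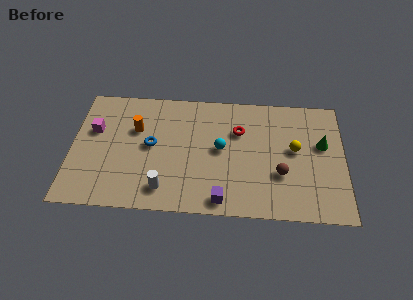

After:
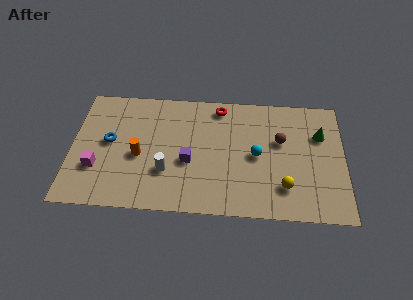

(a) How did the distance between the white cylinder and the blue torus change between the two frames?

+0.6

The distance was about 2.8 in the first image and 3.4 in the second, so they moved 0.6 units further apart.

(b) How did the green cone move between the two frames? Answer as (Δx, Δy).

(-0.1, 0.6)

The green cone started near (12.6, 4.7) and ended near (12.5, 5.3).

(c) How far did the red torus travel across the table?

1.8

The red torus was near (8.4, 5.3) before and (7.4, 6.8) after, so it travelled √(1.0² + 1.5²) ≈ 1.8 units.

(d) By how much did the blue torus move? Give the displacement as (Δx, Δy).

(-2.1, 0.1)

The blue torus was at about (4.0, 4.1) and moved to about (1.9, 4.2).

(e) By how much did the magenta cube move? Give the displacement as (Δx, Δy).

(0.2, -2.4)

The magenta cube was at about (1.1, 4.9) and moved to about (1.3, 2.5).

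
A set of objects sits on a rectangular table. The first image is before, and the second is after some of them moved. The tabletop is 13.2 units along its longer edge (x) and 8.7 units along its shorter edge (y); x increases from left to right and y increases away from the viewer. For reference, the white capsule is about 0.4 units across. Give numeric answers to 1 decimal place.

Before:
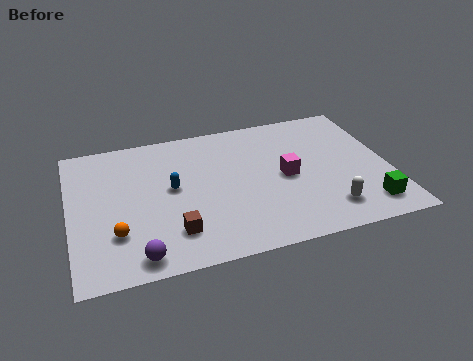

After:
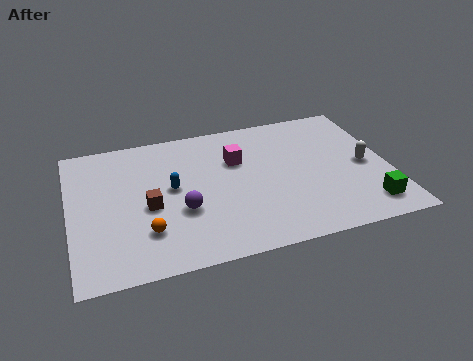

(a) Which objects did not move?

the green cube and the blue capsule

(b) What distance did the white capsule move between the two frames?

3.0

From (10.4, 1.7) to (12.2, 4.1), the white capsule covered √(1.8² + 2.4²) ≈ 3.0 units.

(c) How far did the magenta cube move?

2.5

From (8.9, 4.2) to (7.0, 5.8), the magenta cube covered √(1.9² + 1.6²) ≈ 2.5 units.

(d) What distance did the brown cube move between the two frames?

2.0

The brown cube moved from about (4.1, 2.0) to (3.2, 3.8), a distance of √(0.9² + 1.8²) ≈ 2.0.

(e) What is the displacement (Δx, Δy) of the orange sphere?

(1.2, -0.2)

The orange sphere started near (1.8, 2.5) and ended near (3.0, 2.3).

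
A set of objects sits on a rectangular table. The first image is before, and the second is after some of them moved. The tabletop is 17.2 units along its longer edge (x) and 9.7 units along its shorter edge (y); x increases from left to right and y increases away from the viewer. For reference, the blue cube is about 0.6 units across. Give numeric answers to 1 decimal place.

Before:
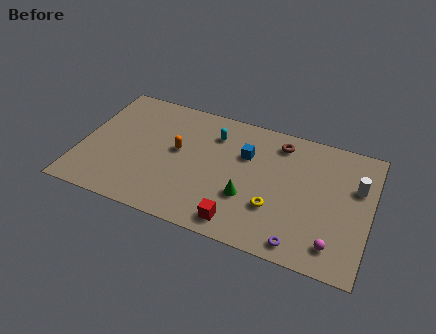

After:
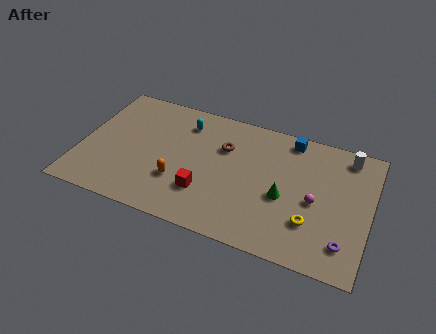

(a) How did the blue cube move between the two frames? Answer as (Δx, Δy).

(2.5, 2.1)

From the two frames, the blue cube sits at roughly (9.7, 6.5) before and (12.2, 8.6) after.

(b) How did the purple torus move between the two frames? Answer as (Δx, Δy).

(2.5, 0.9)

The purple torus was at about (13.4, 1.1) and moved to about (15.9, 2.0).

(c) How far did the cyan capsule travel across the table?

1.8

The cyan capsule was near (7.7, 7.4) before and (5.9, 7.7) after, so it travelled √(1.8² + 0.3²) ≈ 1.8 units.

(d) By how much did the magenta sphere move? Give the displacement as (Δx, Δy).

(-1.3, 2.7)

The magenta sphere was at about (15.3, 1.7) and moved to about (14.0, 4.4).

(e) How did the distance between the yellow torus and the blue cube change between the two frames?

+2.1

The distance was about 3.9 in the first image and 6.0 in the second, so they moved 2.1 units further apart.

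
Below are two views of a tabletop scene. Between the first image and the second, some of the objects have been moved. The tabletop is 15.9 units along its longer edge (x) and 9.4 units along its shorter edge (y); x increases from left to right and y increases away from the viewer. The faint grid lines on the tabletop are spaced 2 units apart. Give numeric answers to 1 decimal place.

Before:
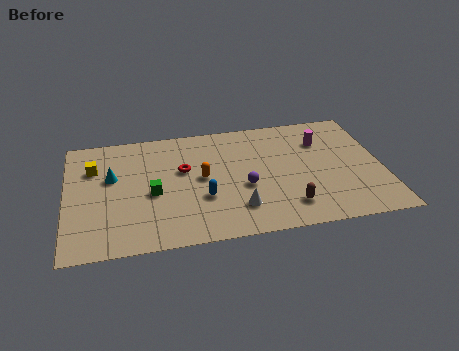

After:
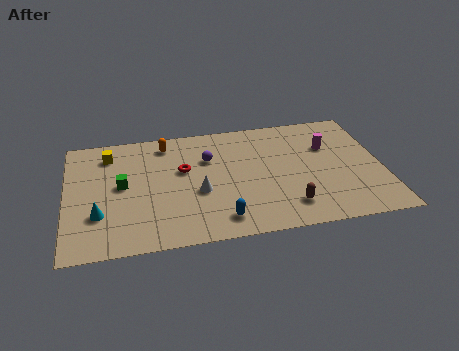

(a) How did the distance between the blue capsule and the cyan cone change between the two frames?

+1.1

The distance was about 5.1 in the first image and 6.2 in the second, so they moved 1.1 units further apart.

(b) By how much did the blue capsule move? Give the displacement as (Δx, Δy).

(0.8, -1.8)

The blue capsule started near (6.8, 3.3) and ended near (7.6, 1.5).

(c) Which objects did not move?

the brown capsule and the red torus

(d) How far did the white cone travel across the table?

2.5

The white cone moved from about (8.5, 2.2) to (6.6, 3.8), a distance of √(1.9² + 1.6²) ≈ 2.5.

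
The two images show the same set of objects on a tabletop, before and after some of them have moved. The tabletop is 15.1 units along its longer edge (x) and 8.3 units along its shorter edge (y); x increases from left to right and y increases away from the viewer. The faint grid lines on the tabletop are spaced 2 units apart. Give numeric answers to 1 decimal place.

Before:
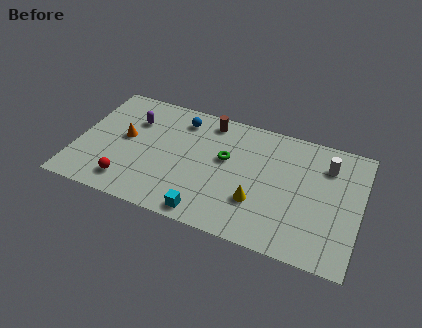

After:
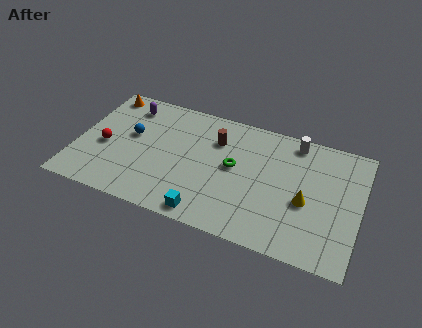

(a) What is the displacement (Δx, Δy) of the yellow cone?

(2.5, 0.9)

The yellow cone started near (9.8, 2.6) and ended near (12.3, 3.5).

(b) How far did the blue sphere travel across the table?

3.2

From (5.3, 6.8) to (2.8, 4.8), the blue sphere covered √(2.5² + 2.0²) ≈ 3.2 units.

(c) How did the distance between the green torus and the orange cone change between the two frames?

+2.5

They were about 5.4 units apart before and 7.9 after — 2.5 units further apart.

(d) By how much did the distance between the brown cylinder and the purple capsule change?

+0.8

Before: roughly 4.2 units apart; after: 5.0. That's 0.8 units further apart.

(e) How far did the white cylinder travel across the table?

2.1

From (13.2, 6.3) to (11.4, 7.3), the white cylinder covered √(1.8² + 1.0²) ≈ 2.1 units.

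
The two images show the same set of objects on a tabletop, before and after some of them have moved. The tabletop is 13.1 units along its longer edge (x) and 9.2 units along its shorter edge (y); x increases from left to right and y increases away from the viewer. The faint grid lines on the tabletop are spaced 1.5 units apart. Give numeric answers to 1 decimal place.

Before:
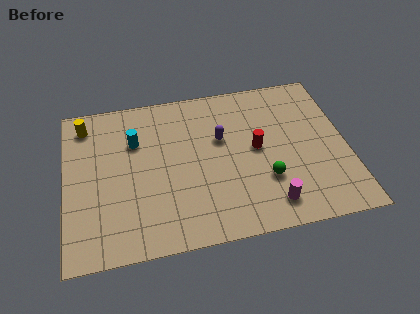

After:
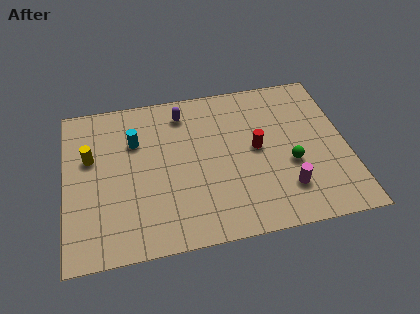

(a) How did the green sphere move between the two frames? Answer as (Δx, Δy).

(1.2, 0.7)

From the two frames, the green sphere sits at roughly (9.2, 2.9) before and (10.4, 3.6) after.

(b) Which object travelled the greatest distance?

the purple capsule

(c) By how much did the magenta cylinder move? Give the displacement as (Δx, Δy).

(0.8, 0.7)

From the two frames, the magenta cylinder sits at roughly (9.3, 1.5) before and (10.1, 2.2) after.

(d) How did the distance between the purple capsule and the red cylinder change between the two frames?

+2.5

Before: roughly 1.8 units apart; after: 4.3. That's 2.5 units further apart.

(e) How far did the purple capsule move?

2.5

The purple capsule was near (7.3, 5.7) before and (5.6, 7.6) after, so it travelled √(1.7² + 1.9²) ≈ 2.5 units.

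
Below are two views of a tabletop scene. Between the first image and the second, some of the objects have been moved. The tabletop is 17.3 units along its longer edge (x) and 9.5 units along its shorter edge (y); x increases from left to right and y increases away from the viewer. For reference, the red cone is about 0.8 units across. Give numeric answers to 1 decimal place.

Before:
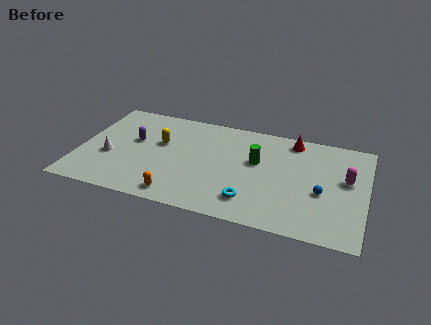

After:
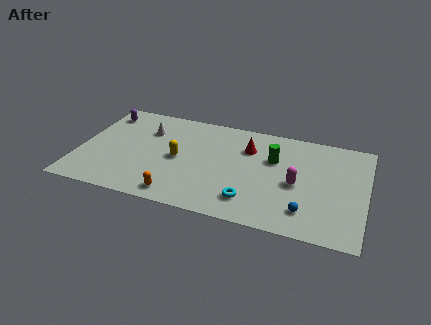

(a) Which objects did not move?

the cyan torus and the orange capsule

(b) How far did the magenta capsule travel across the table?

3.1

From (16.1, 5.5) to (13.2, 4.3), the magenta capsule covered √(2.9² + 1.2²) ≈ 3.1 units.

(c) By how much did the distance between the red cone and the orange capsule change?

-2.8

The distance was about 9.6 in the first image and 6.8 in the second, so they moved 2.8 units closer together.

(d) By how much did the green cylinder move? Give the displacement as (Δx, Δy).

(1.0, 0.5)

The green cylinder was at about (10.7, 5.7) and moved to about (11.7, 6.2).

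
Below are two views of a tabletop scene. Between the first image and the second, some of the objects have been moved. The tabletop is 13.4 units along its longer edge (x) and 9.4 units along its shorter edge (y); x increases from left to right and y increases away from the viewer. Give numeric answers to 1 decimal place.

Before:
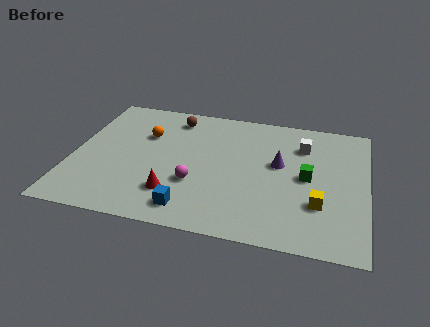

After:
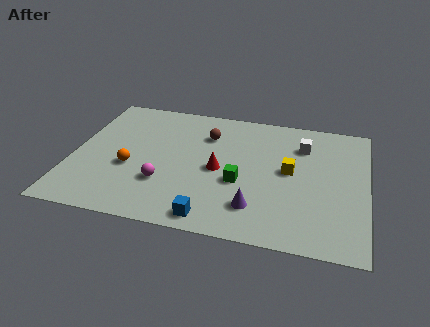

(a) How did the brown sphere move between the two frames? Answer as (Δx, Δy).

(1.6, -1.0)

From the two frames, the brown sphere sits at roughly (4.4, 7.9) before and (6.0, 6.9) after.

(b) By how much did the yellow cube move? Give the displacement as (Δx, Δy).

(-1.4, 2.1)

The yellow cube was at about (11.3, 2.9) and moved to about (9.9, 5.0).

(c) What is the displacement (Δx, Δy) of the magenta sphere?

(-1.4, -0.3)

From the two frames, the magenta sphere sits at roughly (5.7, 3.2) before and (4.3, 2.9) after.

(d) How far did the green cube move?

3.2

From (10.7, 4.7) to (7.7, 3.7), the green cube covered √(3.0² + 1.0²) ≈ 3.2 units.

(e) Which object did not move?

the white cube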